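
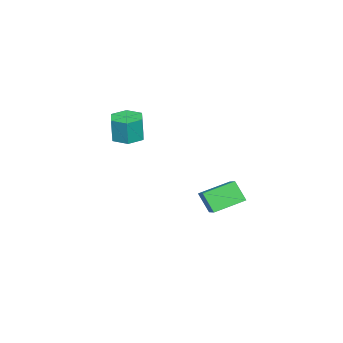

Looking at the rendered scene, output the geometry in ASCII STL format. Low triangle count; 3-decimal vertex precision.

solid 
facet normal -0.582 0.746 0.323
outer loop
vertex -2.584 2.987 1.148
vertex -1.1 3.739 2.087
vertex -2.282 3.664 0.129
endloop
endfacet
facet normal -0.777 -0.394 -0.492
outer loop
vertex -1.28 2.381 -0.427
vertex -2.584 2.987 1.148
vertex -2.282 3.664 0.129
endloop
endfacet
facet normal -0.582 0.746 0.323
outer loop
vertex -2.282 3.664 0.129
vertex -1.1 3.739 2.087
vertex -0.798 4.416 1.068
endloop
endfacet
facet normal 0.239 0.537 -0.809
outer loop
vertex -0.798 4.416 1.068
vertex -1.28 2.381 -0.427
vertex -2.282 3.664 0.129
endloop
endfacet
facet normal -0.239 -0.537 0.809
outer loop
vertex -2.584 2.987 1.148
vertex -0.098 2.456 1.531
vertex -1.1 3.739 2.087
endloop
endfacet
facet normal -0.777 -0.394 -0.492
outer loop
vertex -1.582 1.704 0.592
vertex -2.584 2.987 1.148
vertex -1.28 2.381 -0.427
endloop
endfacet
facet normal -0.239 -0.537 0.809
outer loop
vertex -1.582 1.704 0.592
vertex -0.098 2.456 1.531
vertex -2.584 2.987 1.148
endloop
endfacet
facet normal 0.777 0.394 0.492
outer loop
vertex -1.1 3.739 2.087
vertex -0.098 2.456 1.531
vertex -0.798 4.416 1.068
endloop
endfacet
facet normal 0.239 0.537 -0.809
outer loop
vertex 0.204 3.133 0.512
vertex -1.28 2.381 -0.427
vertex -0.798 4.416 1.068
endloop
endfacet
facet normal 0.777 0.394 0.492
outer loop
vertex -0.798 4.416 1.068
vertex -0.098 2.456 1.531
vertex 0.204 3.133 0.512
endloop
endfacet
facet normal 0.582 -0.746 -0.323
outer loop
vertex 0.204 3.133 0.512
vertex -1.582 1.704 0.592
vertex -1.28 2.381 -0.427
endloop
endfacet
facet normal 0.582 -0.746 -0.323
outer loop
vertex -0.098 2.456 1.531
vertex -1.582 1.704 0.592
vertex 0.204 3.133 0.512
endloop
endfacet
facet normal -0.052 0.023 -0.998
outer loop
vertex -3.193 -2.581 2.51
vertex -4.028 -2.913 2.546
vertex -3.897 -2.023 2.56
endloop
endfacet
facet normal 0.620 0.784 -0.014
outer loop
vertex -3.193 -2.581 2.51
vertex -3.897 -2.023 2.56
vertex -3.116 -2.615 3.978
endloop
endfacet
facet normal 0.620 0.784 -0.014
outer loop
vertex -3.116 -2.615 3.978
vertex -3.897 -2.023 2.56
vertex -3.82 -2.057 4.028
endloop
endfacet
facet normal 0.052 -0.023 0.998
outer loop
vertex -3.116 -2.615 3.978
vertex -3.82 -2.057 4.028
vertex -3.952 -2.947 4.014
endloop
endfacet
facet normal -0.052 0.023 -0.998
outer loop
vertex -3.897 -2.023 2.56
vertex -4.028 -2.913 2.546
vertex -4.733 -2.355 2.596
endloop
endfacet
facet normal -0.367 0.929 0.041
outer loop
vertex -3.897 -2.023 2.56
vertex -4.733 -2.355 2.596
vertex -3.82 -2.057 4.028
endloop
endfacet
facet normal -0.367 0.929 0.041
outer loop
vertex -3.82 -2.057 4.028
vertex -4.733 -2.355 2.596
vertex -4.656 -2.389 4.064
endloop
endfacet
facet normal 0.052 -0.023 0.998
outer loop
vertex -3.82 -2.057 4.028
vertex -4.656 -2.389 4.064
vertex -3.952 -2.947 4.014
endloop
endfacet
facet normal -0.052 0.023 -0.998
outer loop
vertex -4.733 -2.355 2.596
vertex -4.028 -2.913 2.546
vertex -4.864 -3.245 2.582
endloop
endfacet
facet normal -0.988 0.145 0.055
outer loop
vertex -4.733 -2.355 2.596
vertex -4.864 -3.245 2.582
vertex -4.656 -2.389 4.064
endloop
endfacet
facet normal -0.988 0.145 0.055
outer loop
vertex -4.656 -2.389 4.064
vertex -4.864 -3.245 2.582
vertex -4.787 -3.279 4.05
endloop
endfacet
facet normal 0.052 -0.023 0.998
outer loop
vertex -4.656 -2.389 4.064
vertex -4.787 -3.279 4.05
vertex -3.952 -2.947 4.014
endloop
endfacet
facet normal -0.052 0.023 -0.998
outer loop
vertex -4.864 -3.245 2.582
vertex -4.028 -2.913 2.546
vertex -4.16 -3.803 2.532
endloop
endfacet
facet normal -0.620 -0.784 0.014
outer loop
vertex -4.864 -3.245 2.582
vertex -4.16 -3.803 2.532
vertex -4.787 -3.279 4.05
endloop
endfacet
facet normal -0.620 -0.784 0.014
outer loop
vertex -4.787 -3.279 4.05
vertex -4.16 -3.803 2.532
vertex -4.083 -3.837 4.0
endloop
endfacet
facet normal 0.052 -0.023 0.998
outer loop
vertex -4.787 -3.279 4.05
vertex -4.083 -3.837 4.0
vertex -3.952 -2.947 4.014
endloop
endfacet
facet normal -0.052 0.023 -0.998
outer loop
vertex -4.16 -3.803 2.532
vertex -4.028 -2.913 2.546
vertex -3.324 -3.471 2.496
endloop
endfacet
facet normal 0.367 -0.929 -0.041
outer loop
vertex -4.16 -3.803 2.532
vertex -3.324 -3.471 2.496
vertex -4.083 -3.837 4.0
endloop
endfacet
facet normal 0.367 -0.929 -0.041
outer loop
vertex -4.083 -3.837 4.0
vertex -3.324 -3.471 2.496
vertex -3.247 -3.505 3.964
endloop
endfacet
facet normal 0.052 -0.023 0.998
outer loop
vertex -4.083 -3.837 4.0
vertex -3.247 -3.505 3.964
vertex -3.952 -2.947 4.014
endloop
endfacet
facet normal -0.052 0.023 -0.998
outer loop
vertex -3.324 -3.471 2.496
vertex -4.028 -2.913 2.546
vertex -3.193 -2.581 2.51
endloop
endfacet
facet normal 0.988 -0.145 -0.055
outer loop
vertex -3.324 -3.471 2.496
vertex -3.193 -2.581 2.51
vertex -3.247 -3.505 3.964
endloop
endfacet
facet normal 0.988 -0.145 -0.055
outer loop
vertex -3.247 -3.505 3.964
vertex -3.193 -2.581 2.51
vertex -3.116 -2.615 3.978
endloop
endfacet
facet normal 0.052 -0.023 0.998
outer loop
vertex -3.247 -3.505 3.964
vertex -3.116 -2.615 3.978
vertex -3.952 -2.947 4.014
endloop
endfacet

endsolid


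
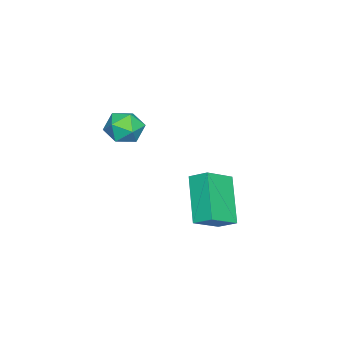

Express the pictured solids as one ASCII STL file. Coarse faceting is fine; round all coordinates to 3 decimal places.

solid 
facet normal -0.514 0.555 0.654
outer loop
vertex 3.345 0.342 1.693
vertex 2.926 -0.312 1.919
vertex 3.615 -0.122 2.299
endloop
endfacet
facet normal 0.144 0.816 0.560
outer loop
vertex 3.345 0.342 1.693
vertex 3.615 -0.122 2.299
vertex 4.133 0.166 1.747
endloop
endfacet
facet normal 0.225 0.965 -0.133
outer loop
vertex 3.345 0.342 1.693
vertex 4.133 0.166 1.747
vertex 3.764 0.153 1.027
endloop
endfacet
facet normal -0.382 0.798 -0.467
outer loop
vertex 3.345 0.342 1.693
vertex 3.764 0.153 1.027
vertex 3.018 -0.142 1.133
endloop
endfacet
facet normal -0.839 0.544 0.020
outer loop
vertex 3.345 0.342 1.693
vertex 3.018 -0.142 1.133
vertex 2.926 -0.312 1.919
endloop
endfacet
facet normal 0.610 0.304 0.731
outer loop
vertex 4.133 0.166 1.747
vertex 3.615 -0.122 2.299
vertex 4.202 -0.598 2.007
endloop
endfacet
facet normal -0.454 -0.119 0.883
outer loop
vertex 3.615 -0.122 2.299
vertex 2.926 -0.312 1.919
vertex 3.456 -0.893 2.113
endloop
endfacet
facet normal -0.980 -0.138 -0.144
outer loop
vertex 2.926 -0.312 1.919
vertex 3.018 -0.142 1.133
vertex 3.087 -0.906 1.393
endloop
endfacet
facet normal -0.241 0.274 -0.931
outer loop
vertex 3.018 -0.142 1.133
vertex 3.764 0.153 1.027
vertex 3.605 -0.618 0.841
endloop
endfacet
facet normal 0.741 0.546 -0.390
outer loop
vertex 3.764 0.153 1.027
vertex 4.133 0.166 1.747
vertex 4.294 -0.428 1.221
endloop
endfacet
facet normal 0.382 -0.798 0.467
outer loop
vertex 3.875 -1.082 1.447
vertex 4.202 -0.598 2.007
vertex 3.456 -0.893 2.113
endloop
endfacet
facet normal -0.225 -0.965 0.133
outer loop
vertex 3.875 -1.082 1.447
vertex 3.456 -0.893 2.113
vertex 3.087 -0.906 1.393
endloop
endfacet
facet normal -0.144 -0.816 -0.560
outer loop
vertex 3.875 -1.082 1.447
vertex 3.087 -0.906 1.393
vertex 3.605 -0.618 0.841
endloop
endfacet
facet normal 0.514 -0.555 -0.654
outer loop
vertex 3.875 -1.082 1.447
vertex 3.605 -0.618 0.841
vertex 4.294 -0.428 1.221
endloop
endfacet
facet normal 0.839 -0.544 -0.020
outer loop
vertex 3.875 -1.082 1.447
vertex 4.294 -0.428 1.221
vertex 4.202 -0.598 2.007
endloop
endfacet
facet normal 0.241 -0.274 0.931
outer loop
vertex 3.456 -0.893 2.113
vertex 4.202 -0.598 2.007
vertex 3.615 -0.122 2.299
endloop
endfacet
facet normal -0.741 -0.546 0.390
outer loop
vertex 3.087 -0.906 1.393
vertex 3.456 -0.893 2.113
vertex 2.926 -0.312 1.919
endloop
endfacet
facet normal -0.610 -0.304 -0.731
outer loop
vertex 3.605 -0.618 0.841
vertex 3.087 -0.906 1.393
vertex 3.018 -0.142 1.133
endloop
endfacet
facet normal 0.454 0.119 -0.883
outer loop
vertex 4.294 -0.428 1.221
vertex 3.605 -0.618 0.841
vertex 3.764 0.153 1.027
endloop
endfacet
facet normal 0.980 0.138 0.144
outer loop
vertex 4.202 -0.598 2.007
vertex 4.294 -0.428 1.221
vertex 4.133 0.166 1.747
endloop
endfacet
facet normal -0.654 -0.324 0.683
outer loop
vertex 2.147 2.255 -1.091
vertex 1.061 2.842 -1.852
vertex 2.053 1.502 -1.538
endloop
endfacet
facet normal 0.749 -0.405 0.525
outer loop
vertex 3.459 2.198 -3.008
vertex 2.147 2.255 -1.091
vertex 2.053 1.502 -1.538
endloop
endfacet
facet normal -0.654 -0.324 0.684
outer loop
vertex 2.053 1.502 -1.538
vertex 1.061 2.842 -1.852
vertex 0.967 2.089 -2.298
endloop
endfacet
facet normal -0.107 -0.855 -0.507
outer loop
vertex 0.967 2.089 -2.298
vertex 3.459 2.198 -3.008
vertex 2.053 1.502 -1.538
endloop
endfacet
facet normal 0.107 0.855 0.507
outer loop
vertex 2.147 2.255 -1.091
vertex 2.467 3.538 -3.322
vertex 1.061 2.842 -1.852
endloop
endfacet
facet normal 0.749 -0.404 0.525
outer loop
vertex 3.553 2.951 -2.562
vertex 2.147 2.255 -1.091
vertex 3.459 2.198 -3.008
endloop
endfacet
facet normal 0.107 0.855 0.507
outer loop
vertex 3.553 2.951 -2.562
vertex 2.467 3.538 -3.322
vertex 2.147 2.255 -1.091
endloop
endfacet
facet normal -0.749 0.404 -0.525
outer loop
vertex 1.061 2.842 -1.852
vertex 2.467 3.538 -3.322
vertex 0.967 2.089 -2.298
endloop
endfacet
facet normal -0.107 -0.855 -0.507
outer loop
vertex 2.373 2.785 -3.769
vertex 3.459 2.198 -3.008
vertex 0.967 2.089 -2.298
endloop
endfacet
facet normal -0.749 0.405 -0.524
outer loop
vertex 0.967 2.089 -2.298
vertex 2.467 3.538 -3.322
vertex 2.373 2.785 -3.769
endloop
endfacet
facet normal 0.654 0.323 -0.684
outer loop
vertex 2.373 2.785 -3.769
vertex 3.553 2.951 -2.562
vertex 3.459 2.198 -3.008
endloop
endfacet
facet normal 0.654 0.324 -0.684
outer loop
vertex 2.467 3.538 -3.322
vertex 3.553 2.951 -2.562
vertex 2.373 2.785 -3.769
endloop
endfacet

endsolid


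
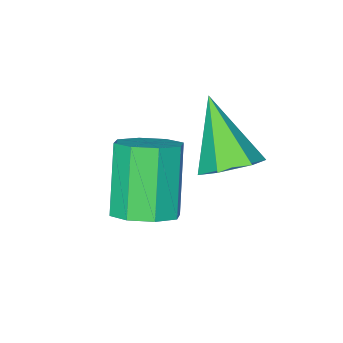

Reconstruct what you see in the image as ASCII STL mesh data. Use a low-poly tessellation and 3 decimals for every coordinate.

solid 
facet normal 0.135 0.603 -0.786
outer loop
vertex 2.439 1.426 -2.009
vertex 1.736 1.759 -1.874
vertex 2.385 2.056 -1.535
endloop
endfacet
facet normal 0.893 -0.219 0.393
outer loop
vertex 2.439 1.426 -2.009
vertex 2.385 2.056 -1.535
vertex 1.464 0.541 -0.286
endloop
endfacet
facet normal 0.135 0.603 -0.786
outer loop
vertex 2.385 2.056 -1.535
vertex 1.736 1.759 -1.874
vertex 1.681 2.389 -1.4
endloop
endfacet
facet normal 0.368 0.448 0.815
outer loop
vertex 2.385 2.056 -1.535
vertex 1.681 2.389 -1.4
vertex 1.464 0.541 -0.286
endloop
endfacet
facet normal 0.135 0.603 -0.786
outer loop
vertex 1.681 2.389 -1.4
vertex 1.736 1.759 -1.874
vertex 1.032 2.092 -1.739
endloop
endfacet
facet normal -0.568 0.473 0.674
outer loop
vertex 1.681 2.389 -1.4
vertex 1.032 2.092 -1.739
vertex 1.464 0.541 -0.286
endloop
endfacet
facet normal 0.135 0.604 -0.786
outer loop
vertex 1.032 2.092 -1.739
vertex 1.736 1.759 -1.874
vertex 1.087 1.463 -2.213
endloop
endfacet
facet normal -0.979 -0.169 0.111
outer loop
vertex 1.032 2.092 -1.739
vertex 1.087 1.463 -2.213
vertex 1.464 0.541 -0.286
endloop
endfacet
facet normal 0.135 0.604 -0.786
outer loop
vertex 1.087 1.463 -2.213
vertex 1.736 1.759 -1.874
vertex 1.79 1.13 -2.348
endloop
endfacet
facet normal -0.455 -0.835 -0.310
outer loop
vertex 1.087 1.463 -2.213
vertex 1.79 1.13 -2.348
vertex 1.464 0.541 -0.286
endloop
endfacet
facet normal 0.135 0.604 -0.786
outer loop
vertex 1.79 1.13 -2.348
vertex 1.736 1.759 -1.874
vertex 2.439 1.426 -2.009
endloop
endfacet
facet normal 0.481 -0.860 -0.170
outer loop
vertex 1.79 1.13 -2.348
vertex 2.439 1.426 -2.009
vertex 1.464 0.541 -0.286
endloop
endfacet
facet normal 0.328 0.365 -0.871
outer loop
vertex 3.914 0.754 -3.308
vertex 3.222 0.488 -3.68
vertex 3.452 1.189 -3.3
endloop
endfacet
facet normal 0.602 0.630 0.491
outer loop
vertex 3.914 0.754 -3.308
vertex 3.452 1.189 -3.3
vertex 3.251 0.017 -1.548
endloop
endfacet
facet normal 0.603 0.630 0.490
outer loop
vertex 3.251 0.017 -1.548
vertex 3.452 1.189 -3.3
vertex 2.789 0.453 -1.54
endloop
endfacet
facet normal -0.329 -0.364 0.871
outer loop
vertex 3.251 0.017 -1.548
vertex 2.789 0.453 -1.54
vertex 2.558 -0.248 -1.92
endloop
endfacet
facet normal 0.328 0.365 -0.871
outer loop
vertex 3.452 1.189 -3.3
vertex 3.222 0.488 -3.68
vertex 2.855 1.214 -3.514
endloop
endfacet
facet normal -0.089 0.930 0.356
outer loop
vertex 3.452 1.189 -3.3
vertex 2.855 1.214 -3.514
vertex 2.789 0.453 -1.54
endloop
endfacet
facet normal -0.090 0.930 0.356
outer loop
vertex 2.789 0.453 -1.54
vertex 2.855 1.214 -3.514
vertex 2.191 0.477 -1.754
endloop
endfacet
facet normal -0.327 -0.365 0.872
outer loop
vertex 2.789 0.453 -1.54
vertex 2.191 0.477 -1.754
vertex 2.558 -0.248 -1.92
endloop
endfacet
facet normal 0.328 0.365 -0.871
outer loop
vertex 2.855 1.214 -3.514
vertex 3.222 0.488 -3.68
vertex 2.472 0.814 -3.826
endloop
endfacet
facet normal -0.727 0.686 0.013
outer loop
vertex 2.855 1.214 -3.514
vertex 2.472 0.814 -3.826
vertex 2.191 0.477 -1.754
endloop
endfacet
facet normal -0.728 0.685 0.013
outer loop
vertex 2.191 0.477 -1.754
vertex 2.472 0.814 -3.826
vertex 1.809 0.077 -2.066
endloop
endfacet
facet normal -0.328 -0.366 0.871
outer loop
vertex 2.191 0.477 -1.754
vertex 1.809 0.077 -2.066
vertex 2.558 -0.248 -1.92
endloop
endfacet
facet normal 0.328 0.365 -0.871
outer loop
vertex 2.472 0.814 -3.826
vertex 3.222 0.488 -3.68
vertex 2.529 0.223 -4.052
endloop
endfacet
facet normal -0.940 0.039 -0.338
outer loop
vertex 2.472 0.814 -3.826
vertex 2.529 0.223 -4.052
vertex 1.809 0.077 -2.066
endloop
endfacet
facet normal -0.940 0.039 -0.338
outer loop
vertex 1.809 0.077 -2.066
vertex 2.529 0.223 -4.052
vertex 1.866 -0.514 -2.292
endloop
endfacet
facet normal -0.328 -0.365 0.871
outer loop
vertex 1.809 0.077 -2.066
vertex 1.866 -0.514 -2.292
vertex 2.558 -0.248 -1.92
endloop
endfacet
facet normal 0.329 0.364 -0.871
outer loop
vertex 2.529 0.223 -4.052
vertex 3.222 0.488 -3.68
vertex 2.991 -0.213 -4.06
endloop
endfacet
facet normal -0.603 -0.629 -0.491
outer loop
vertex 2.529 0.223 -4.052
vertex 2.991 -0.213 -4.06
vertex 1.866 -0.514 -2.292
endloop
endfacet
facet normal -0.602 -0.630 -0.490
outer loop
vertex 1.866 -0.514 -2.292
vertex 2.991 -0.213 -4.06
vertex 2.328 -0.949 -2.3
endloop
endfacet
facet normal -0.328 -0.365 0.871
outer loop
vertex 1.866 -0.514 -2.292
vertex 2.328 -0.949 -2.3
vertex 2.558 -0.248 -1.92
endloop
endfacet
facet normal 0.327 0.365 -0.872
outer loop
vertex 2.991 -0.213 -4.06
vertex 3.222 0.488 -3.68
vertex 3.589 -0.237 -3.846
endloop
endfacet
facet normal 0.090 -0.930 -0.355
outer loop
vertex 2.991 -0.213 -4.06
vertex 3.589 -0.237 -3.846
vertex 2.328 -0.949 -2.3
endloop
endfacet
facet normal 0.089 -0.930 -0.356
outer loop
vertex 2.328 -0.949 -2.3
vertex 3.589 -0.237 -3.846
vertex 2.925 -0.974 -2.086
endloop
endfacet
facet normal -0.328 -0.365 0.871
outer loop
vertex 2.328 -0.949 -2.3
vertex 2.925 -0.974 -2.086
vertex 2.558 -0.248 -1.92
endloop
endfacet
facet normal 0.328 0.366 -0.871
outer loop
vertex 3.589 -0.237 -3.846
vertex 3.222 0.488 -3.68
vertex 3.971 0.163 -3.534
endloop
endfacet
facet normal 0.728 -0.686 -0.012
outer loop
vertex 3.589 -0.237 -3.846
vertex 3.971 0.163 -3.534
vertex 2.925 -0.974 -2.086
endloop
endfacet
facet normal 0.727 -0.686 -0.013
outer loop
vertex 2.925 -0.974 -2.086
vertex 3.971 0.163 -3.534
vertex 3.308 -0.574 -1.774
endloop
endfacet
facet normal -0.328 -0.365 0.871
outer loop
vertex 2.925 -0.974 -2.086
vertex 3.308 -0.574 -1.774
vertex 2.558 -0.248 -1.92
endloop
endfacet
facet normal 0.328 0.365 -0.871
outer loop
vertex 3.971 0.163 -3.534
vertex 3.222 0.488 -3.68
vertex 3.914 0.754 -3.308
endloop
endfacet
facet normal 0.940 -0.039 0.338
outer loop
vertex 3.971 0.163 -3.534
vertex 3.914 0.754 -3.308
vertex 3.308 -0.574 -1.774
endloop
endfacet
facet normal 0.940 -0.039 0.338
outer loop
vertex 3.308 -0.574 -1.774
vertex 3.914 0.754 -3.308
vertex 3.251 0.017 -1.548
endloop
endfacet
facet normal -0.328 -0.365 0.871
outer loop
vertex 3.308 -0.574 -1.774
vertex 3.251 0.017 -1.548
vertex 2.558 -0.248 -1.92
endloop
endfacet

endsolid


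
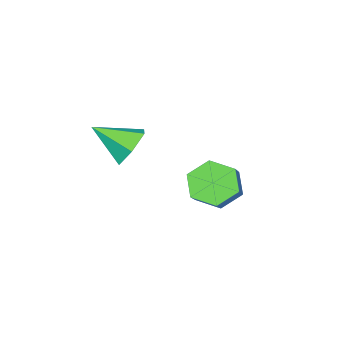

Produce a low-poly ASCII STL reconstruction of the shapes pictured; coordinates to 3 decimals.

solid 
facet normal -0.604 -0.478 -0.638
outer loop
vertex -3.533 1.442 -4.711
vertex -4.351 1.749 -4.167
vertex -3.998 2.333 -4.938
endloop
endfacet
facet normal 0.657 0.155 -0.737
outer loop
vertex -3.533 1.442 -4.711
vertex -3.998 2.333 -4.938
vertex -2.67 2.125 -3.798
endloop
endfacet
facet normal 0.657 0.156 -0.737
outer loop
vertex -2.67 2.125 -3.798
vertex -3.998 2.333 -4.938
vertex -3.135 3.016 -4.024
endloop
endfacet
facet normal 0.603 0.477 0.639
outer loop
vertex -2.67 2.125 -3.798
vertex -3.135 3.016 -4.024
vertex -3.489 2.431 -3.253
endloop
endfacet
facet normal -0.603 -0.478 -0.638
outer loop
vertex -3.998 2.333 -4.938
vertex -4.351 1.749 -4.167
vertex -4.817 2.639 -4.393
endloop
endfacet
facet normal -0.063 0.827 -0.559
outer loop
vertex -3.998 2.333 -4.938
vertex -4.817 2.639 -4.393
vertex -3.135 3.016 -4.024
endloop
endfacet
facet normal -0.063 0.827 -0.559
outer loop
vertex -3.135 3.016 -4.024
vertex -4.817 2.639 -4.393
vertex -3.954 3.322 -3.48
endloop
endfacet
facet normal 0.603 0.477 0.639
outer loop
vertex -3.135 3.016 -4.024
vertex -3.954 3.322 -3.48
vertex -3.489 2.431 -3.253
endloop
endfacet
facet normal -0.603 -0.478 -0.638
outer loop
vertex -4.817 2.639 -4.393
vertex -4.351 1.749 -4.167
vertex -5.17 2.055 -3.622
endloop
endfacet
facet normal -0.720 0.671 0.179
outer loop
vertex -4.817 2.639 -4.393
vertex -5.17 2.055 -3.622
vertex -3.954 3.322 -3.48
endloop
endfacet
facet normal -0.720 0.671 0.179
outer loop
vertex -3.954 3.322 -3.48
vertex -5.17 2.055 -3.622
vertex -4.307 2.738 -2.709
endloop
endfacet
facet normal 0.604 0.478 0.638
outer loop
vertex -3.954 3.322 -3.48
vertex -4.307 2.738 -2.709
vertex -3.489 2.431 -3.253
endloop
endfacet
facet normal -0.603 -0.477 -0.639
outer loop
vertex -5.17 2.055 -3.622
vertex -4.351 1.749 -4.167
vertex -4.705 1.164 -3.396
endloop
endfacet
facet normal -0.657 -0.156 0.738
outer loop
vertex -5.17 2.055 -3.622
vertex -4.705 1.164 -3.396
vertex -4.307 2.738 -2.709
endloop
endfacet
facet normal -0.658 -0.155 0.737
outer loop
vertex -4.307 2.738 -2.709
vertex -4.705 1.164 -3.396
vertex -3.842 1.847 -2.482
endloop
endfacet
facet normal 0.604 0.478 0.638
outer loop
vertex -4.307 2.738 -2.709
vertex -3.842 1.847 -2.482
vertex -3.489 2.431 -3.253
endloop
endfacet
facet normal -0.603 -0.477 -0.639
outer loop
vertex -4.705 1.164 -3.396
vertex -4.351 1.749 -4.167
vertex -3.886 0.858 -3.94
endloop
endfacet
facet normal 0.062 -0.827 0.559
outer loop
vertex -4.705 1.164 -3.396
vertex -3.886 0.858 -3.94
vertex -3.842 1.847 -2.482
endloop
endfacet
facet normal 0.063 -0.827 0.559
outer loop
vertex -3.842 1.847 -2.482
vertex -3.886 0.858 -3.94
vertex -3.023 1.541 -3.027
endloop
endfacet
facet normal 0.603 0.478 0.638
outer loop
vertex -3.842 1.847 -2.482
vertex -3.023 1.541 -3.027
vertex -3.489 2.431 -3.253
endloop
endfacet
facet normal -0.604 -0.478 -0.638
outer loop
vertex -3.886 0.858 -3.94
vertex -4.351 1.749 -4.167
vertex -3.533 1.442 -4.711
endloop
endfacet
facet normal 0.720 -0.671 -0.179
outer loop
vertex -3.886 0.858 -3.94
vertex -3.533 1.442 -4.711
vertex -3.023 1.541 -3.027
endloop
endfacet
facet normal 0.720 -0.671 -0.179
outer loop
vertex -3.023 1.541 -3.027
vertex -3.533 1.442 -4.711
vertex -2.67 2.125 -3.798
endloop
endfacet
facet normal 0.603 0.478 0.638
outer loop
vertex -3.023 1.541 -3.027
vertex -2.67 2.125 -3.798
vertex -3.489 2.431 -3.253
endloop
endfacet
facet normal -0.511 0.691 -0.512
outer loop
vertex -2.306 -1.419 -3.676
vertex -3.147 -1.672 -3.178
vertex -2.54 -0.952 -2.812
endloop
endfacet
facet normal 0.968 0.196 0.156
outer loop
vertex -2.306 -1.419 -3.676
vertex -2.54 -0.952 -2.812
vertex -2.233 -2.908 -2.262
endloop
endfacet
facet normal -0.511 0.691 -0.512
outer loop
vertex -2.54 -0.952 -2.812
vertex -3.147 -1.672 -3.178
vertex -3.382 -1.205 -2.313
endloop
endfacet
facet normal 0.416 0.306 0.856
outer loop
vertex -2.54 -0.952 -2.812
vertex -3.382 -1.205 -2.313
vertex -2.233 -2.908 -2.262
endloop
endfacet
facet normal -0.510 0.691 -0.512
outer loop
vertex -3.382 -1.205 -2.313
vertex -3.147 -1.672 -3.178
vertex -3.988 -1.924 -2.68
endloop
endfacet
facet normal -0.329 -0.194 0.924
outer loop
vertex -3.382 -1.205 -2.313
vertex -3.988 -1.924 -2.68
vertex -2.233 -2.908 -2.262
endloop
endfacet
facet normal -0.510 0.691 -0.512
outer loop
vertex -3.988 -1.924 -2.68
vertex -3.147 -1.672 -3.178
vertex -3.754 -2.391 -3.544
endloop
endfacet
facet normal -0.520 -0.803 0.293
outer loop
vertex -3.988 -1.924 -2.68
vertex -3.754 -2.391 -3.544
vertex -2.233 -2.908 -2.262
endloop
endfacet
facet normal -0.511 0.691 -0.511
outer loop
vertex -3.754 -2.391 -3.544
vertex -3.147 -1.672 -3.178
vertex -2.913 -2.138 -4.042
endloop
endfacet
facet normal 0.033 -0.913 -0.407
outer loop
vertex -3.754 -2.391 -3.544
vertex -2.913 -2.138 -4.042
vertex -2.233 -2.908 -2.262
endloop
endfacet
facet normal -0.511 0.691 -0.511
outer loop
vertex -2.913 -2.138 -4.042
vertex -3.147 -1.672 -3.178
vertex -2.306 -1.419 -3.676
endloop
endfacet
facet normal 0.776 -0.413 -0.476
outer loop
vertex -2.913 -2.138 -4.042
vertex -2.306 -1.419 -3.676
vertex -2.233 -2.908 -2.262
endloop
endfacet

endsolid


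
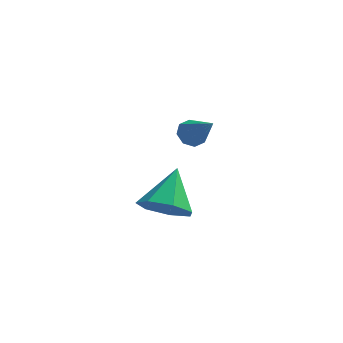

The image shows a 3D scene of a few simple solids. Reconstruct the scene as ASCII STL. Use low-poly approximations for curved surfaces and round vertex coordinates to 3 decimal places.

solid 
facet normal -0.473 0.542 -0.694
outer loop
vertex 2.031 1.13 1.868
vertex 1.532 1.232 2.288
vertex 2.096 1.545 2.148
endloop
endfacet
facet normal 0.976 -0.005 -0.219
outer loop
vertex 2.031 1.13 1.868
vertex 2.096 1.545 2.148
vertex 2.408 0.228 3.572
endloop
endfacet
facet normal -0.474 0.543 -0.693
outer loop
vertex 2.096 1.545 2.148
vertex 1.532 1.232 2.288
vertex 1.831 1.777 2.511
endloop
endfacet
facet normal 0.821 0.498 0.281
outer loop
vertex 2.096 1.545 2.148
vertex 1.831 1.777 2.511
vertex 2.408 0.228 3.572
endloop
endfacet
facet normal -0.473 0.543 -0.694
outer loop
vertex 1.831 1.777 2.511
vertex 1.532 1.232 2.288
vertex 1.391 1.69 2.743
endloop
endfacet
facet normal 0.271 0.611 0.744
outer loop
vertex 1.831 1.777 2.511
vertex 1.391 1.69 2.743
vertex 2.408 0.228 3.572
endloop
endfacet
facet normal -0.473 0.544 -0.694
outer loop
vertex 1.391 1.69 2.743
vertex 1.532 1.232 2.288
vertex 1.033 1.334 2.708
endloop
endfacet
facet normal -0.351 0.265 0.898
outer loop
vertex 1.391 1.69 2.743
vertex 1.033 1.334 2.708
vertex 2.408 0.228 3.572
endloop
endfacet
facet normal -0.473 0.542 -0.694
outer loop
vertex 1.033 1.334 2.708
vertex 1.532 1.232 2.288
vertex 0.968 0.919 2.428
endloop
endfacet
facet normal -0.679 -0.334 0.653
outer loop
vertex 1.033 1.334 2.708
vertex 0.968 0.919 2.428
vertex 2.408 0.228 3.572
endloop
endfacet
facet normal -0.473 0.542 -0.694
outer loop
vertex 0.968 0.919 2.428
vertex 1.532 1.232 2.288
vertex 1.233 0.687 2.066
endloop
endfacet
facet normal -0.524 -0.838 0.153
outer loop
vertex 0.968 0.919 2.428
vertex 1.233 0.687 2.066
vertex 2.408 0.228 3.572
endloop
endfacet
facet normal -0.474 0.543 -0.693
outer loop
vertex 1.233 0.687 2.066
vertex 1.532 1.232 2.288
vertex 1.673 0.775 1.834
endloop
endfacet
facet normal 0.026 -0.950 -0.310
outer loop
vertex 1.233 0.687 2.066
vertex 1.673 0.775 1.834
vertex 2.408 0.228 3.572
endloop
endfacet
facet normal -0.473 0.543 -0.694
outer loop
vertex 1.673 0.775 1.834
vertex 1.532 1.232 2.288
vertex 2.031 1.13 1.868
endloop
endfacet
facet normal 0.646 -0.607 -0.464
outer loop
vertex 1.673 0.775 1.834
vertex 2.031 1.13 1.868
vertex 2.408 0.228 3.572
endloop
endfacet
facet normal -0.170 -0.754 -0.635
outer loop
vertex 1.851 -3.495 0.981
vertex 0.946 -3.754 1.531
vertex 1.058 -3.07 0.689
endloop
endfacet
facet normal 0.539 0.770 -0.342
outer loop
vertex 1.851 -3.495 0.981
vertex 1.058 -3.07 0.689
vertex 1.274 -2.306 2.749
endloop
endfacet
facet normal -0.170 -0.754 -0.635
outer loop
vertex 1.058 -3.07 0.689
vertex 0.946 -3.754 1.531
vertex 0.181 -3.16 1.031
endloop
endfacet
facet normal -0.219 0.922 -0.319
outer loop
vertex 1.058 -3.07 0.689
vertex 0.181 -3.16 1.031
vertex 1.274 -2.306 2.749
endloop
endfacet
facet normal -0.171 -0.754 -0.634
outer loop
vertex 0.181 -3.16 1.031
vertex 0.946 -3.754 1.531
vertex -0.12 -3.696 1.75
endloop
endfacet
facet normal -0.752 0.639 0.161
outer loop
vertex 0.181 -3.16 1.031
vertex -0.12 -3.696 1.75
vertex 1.274 -2.306 2.749
endloop
endfacet
facet normal -0.171 -0.754 -0.635
outer loop
vertex -0.12 -3.696 1.75
vertex 0.946 -3.754 1.531
vertex 0.382 -4.276 2.303
endloop
endfacet
facet normal -0.661 0.132 0.739
outer loop
vertex -0.12 -3.696 1.75
vertex 0.382 -4.276 2.303
vertex 1.274 -2.306 2.749
endloop
endfacet
facet normal -0.170 -0.754 -0.634
outer loop
vertex 0.382 -4.276 2.303
vertex 0.946 -3.754 1.531
vertex 1.309 -4.462 2.275
endloop
endfacet
facet normal -0.014 -0.215 0.977
outer loop
vertex 0.382 -4.276 2.303
vertex 1.309 -4.462 2.275
vertex 1.274 -2.306 2.749
endloop
endfacet
facet normal -0.170 -0.754 -0.634
outer loop
vertex 1.309 -4.462 2.275
vertex 0.946 -3.754 1.531
vertex 1.963 -4.115 1.687
endloop
endfacet
facet normal 0.702 -0.142 0.697
outer loop
vertex 1.309 -4.462 2.275
vertex 1.963 -4.115 1.687
vertex 1.274 -2.306 2.749
endloop
endfacet
facet normal -0.170 -0.754 -0.635
outer loop
vertex 1.963 -4.115 1.687
vertex 0.946 -3.754 1.531
vertex 1.851 -3.495 0.981
endloop
endfacet
facet normal 0.949 0.297 0.110
outer loop
vertex 1.963 -4.115 1.687
vertex 1.851 -3.495 0.981
vertex 1.274 -2.306 2.749
endloop
endfacet

endsolid


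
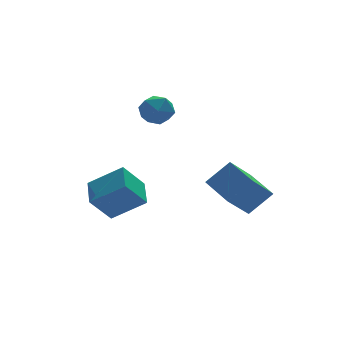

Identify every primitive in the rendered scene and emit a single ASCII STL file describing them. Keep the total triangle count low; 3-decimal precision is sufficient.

solid 
facet normal -0.667 -0.322 0.671
outer loop
vertex 1.073 -1.932 0.353
vertex 0.745 -0.241 0.839
vertex -0.053 -1.841 -0.723
endloop
endfacet
facet normal 0.183 -0.945 -0.272
outer loop
vertex 1.235 -1.219 -2.019
vertex 1.073 -1.932 0.353
vertex -0.053 -1.841 -0.723
endloop
endfacet
facet normal -0.667 -0.322 0.671
outer loop
vertex -0.053 -1.841 -0.723
vertex 0.745 -0.241 0.839
vertex -0.381 -0.15 -0.237
endloop
endfacet
facet normal -0.722 0.058 -0.690
outer loop
vertex -0.381 -0.15 -0.237
vertex 1.235 -1.219 -2.019
vertex -0.053 -1.841 -0.723
endloop
endfacet
facet normal 0.722 -0.058 0.690
outer loop
vertex 1.073 -1.932 0.353
vertex 2.033 0.381 -0.457
vertex 0.745 -0.241 0.839
endloop
endfacet
facet normal 0.183 -0.945 -0.272
outer loop
vertex 2.361 -1.31 -0.943
vertex 1.073 -1.932 0.353
vertex 1.235 -1.219 -2.019
endloop
endfacet
facet normal 0.722 -0.058 0.690
outer loop
vertex 2.361 -1.31 -0.943
vertex 2.033 0.381 -0.457
vertex 1.073 -1.932 0.353
endloop
endfacet
facet normal -0.183 0.945 0.272
outer loop
vertex 0.745 -0.241 0.839
vertex 2.033 0.381 -0.457
vertex -0.381 -0.15 -0.237
endloop
endfacet
facet normal -0.722 0.058 -0.690
outer loop
vertex 0.907 0.472 -1.533
vertex 1.235 -1.219 -2.019
vertex -0.381 -0.15 -0.237
endloop
endfacet
facet normal -0.183 0.945 0.272
outer loop
vertex -0.381 -0.15 -0.237
vertex 2.033 0.381 -0.457
vertex 0.907 0.472 -1.533
endloop
endfacet
facet normal 0.667 0.322 -0.671
outer loop
vertex 0.907 0.472 -1.533
vertex 2.361 -1.31 -0.943
vertex 1.235 -1.219 -2.019
endloop
endfacet
facet normal 0.667 0.322 -0.671
outer loop
vertex 2.033 0.381 -0.457
vertex 2.361 -1.31 -0.943
vertex 0.907 0.472 -1.533
endloop
endfacet
facet normal -0.956 0.169 0.238
outer loop
vertex -2.201 2.904 2.858
vertex -1.941 3.137 3.737
vertex -1.99 3.803 3.066
endloop
endfacet
facet normal -0.839 0.302 -0.453
outer loop
vertex -2.201 2.904 2.858
vertex -1.99 3.803 3.066
vertex -1.688 3.422 2.254
endloop
endfacet
facet normal -0.589 -0.295 -0.753
outer loop
vertex -2.201 2.904 2.858
vertex -1.688 3.422 2.254
vertex -1.453 2.521 2.423
endloop
endfacet
facet normal -0.552 -0.797 -0.247
outer loop
vertex -2.201 2.904 2.858
vertex -1.453 2.521 2.423
vertex -1.609 2.345 3.34
endloop
endfacet
facet normal -0.779 -0.510 0.365
outer loop
vertex -2.201 2.904 2.858
vertex -1.609 2.345 3.34
vertex -1.941 3.137 3.737
endloop
endfacet
facet normal -0.330 0.801 -0.499
outer loop
vertex -1.688 3.422 2.254
vertex -1.99 3.803 3.066
vertex -1.111 3.975 2.76
endloop
endfacet
facet normal -0.521 0.587 0.620
outer loop
vertex -1.99 3.803 3.066
vertex -1.941 3.137 3.737
vertex -1.267 3.799 3.677
endloop
endfacet
facet normal -0.234 -0.512 0.826
outer loop
vertex -1.941 3.137 3.737
vertex -1.609 2.345 3.34
vertex -1.032 2.898 3.846
endloop
endfacet
facet normal 0.134 -0.977 -0.165
outer loop
vertex -1.609 2.345 3.34
vertex -1.453 2.521 2.423
vertex -0.73 2.517 3.034
endloop
endfacet
facet normal 0.075 -0.165 -0.983
outer loop
vertex -1.453 2.521 2.423
vertex -1.688 3.422 2.254
vertex -0.779 3.183 2.363
endloop
endfacet
facet normal 0.552 0.797 0.247
outer loop
vertex -0.519 3.416 3.242
vertex -1.111 3.975 2.76
vertex -1.267 3.799 3.677
endloop
endfacet
facet normal 0.589 0.295 0.753
outer loop
vertex -0.519 3.416 3.242
vertex -1.267 3.799 3.677
vertex -1.032 2.898 3.846
endloop
endfacet
facet normal 0.839 -0.302 0.453
outer loop
vertex -0.519 3.416 3.242
vertex -1.032 2.898 3.846
vertex -0.73 2.517 3.034
endloop
endfacet
facet normal 0.956 -0.169 -0.238
outer loop
vertex -0.519 3.416 3.242
vertex -0.73 2.517 3.034
vertex -0.779 3.183 2.363
endloop
endfacet
facet normal 0.779 0.510 -0.365
outer loop
vertex -0.519 3.416 3.242
vertex -0.779 3.183 2.363
vertex -1.111 3.975 2.76
endloop
endfacet
facet normal -0.134 0.977 0.165
outer loop
vertex -1.267 3.799 3.677
vertex -1.111 3.975 2.76
vertex -1.99 3.803 3.066
endloop
endfacet
facet normal -0.075 0.165 0.983
outer loop
vertex -1.032 2.898 3.846
vertex -1.267 3.799 3.677
vertex -1.941 3.137 3.737
endloop
endfacet
facet normal 0.330 -0.801 0.499
outer loop
vertex -0.73 2.517 3.034
vertex -1.032 2.898 3.846
vertex -1.609 2.345 3.34
endloop
endfacet
facet normal 0.521 -0.587 -0.620
outer loop
vertex -0.779 3.183 2.363
vertex -0.73 2.517 3.034
vertex -1.453 2.521 2.423
endloop
endfacet
facet normal 0.234 0.512 -0.826
outer loop
vertex -1.111 3.975 2.76
vertex -0.779 3.183 2.363
vertex -1.688 3.422 2.254
endloop
endfacet
facet normal -0.722 0.402 -0.563
outer loop
vertex -4.556 3.351 -2.302
vertex -4.115 4.822 -1.817
vertex -3.482 3.458 -3.603
endloop
endfacet
facet normal -0.274 -0.913 -0.301
outer loop
vertex -2.045 2.658 -2.483
vertex -4.556 3.351 -2.302
vertex -3.482 3.458 -3.603
endloop
endfacet
facet normal -0.722 0.402 -0.563
outer loop
vertex -3.482 3.458 -3.603
vertex -4.115 4.822 -1.817
vertex -3.041 4.929 -3.118
endloop
endfacet
facet normal 0.635 0.063 -0.770
outer loop
vertex -3.041 4.929 -3.118
vertex -2.045 2.658 -2.483
vertex -3.482 3.458 -3.603
endloop
endfacet
facet normal -0.635 -0.063 0.770
outer loop
vertex -4.556 3.351 -2.302
vertex -2.678 4.022 -0.697
vertex -4.115 4.822 -1.817
endloop
endfacet
facet normal -0.274 -0.913 -0.301
outer loop
vertex -3.119 2.551 -1.182
vertex -4.556 3.351 -2.302
vertex -2.045 2.658 -2.483
endloop
endfacet
facet normal -0.635 -0.063 0.770
outer loop
vertex -3.119 2.551 -1.182
vertex -2.678 4.022 -0.697
vertex -4.556 3.351 -2.302
endloop
endfacet
facet normal 0.274 0.913 0.301
outer loop
vertex -4.115 4.822 -1.817
vertex -2.678 4.022 -0.697
vertex -3.041 4.929 -3.118
endloop
endfacet
facet normal 0.635 0.063 -0.770
outer loop
vertex -1.604 4.129 -1.998
vertex -2.045 2.658 -2.483
vertex -3.041 4.929 -3.118
endloop
endfacet
facet normal 0.274 0.913 0.301
outer loop
vertex -3.041 4.929 -3.118
vertex -2.678 4.022 -0.697
vertex -1.604 4.129 -1.998
endloop
endfacet
facet normal 0.722 -0.402 0.563
outer loop
vertex -1.604 4.129 -1.998
vertex -3.119 2.551 -1.182
vertex -2.045 2.658 -2.483
endloop
endfacet
facet normal 0.722 -0.402 0.563
outer loop
vertex -2.678 4.022 -0.697
vertex -3.119 2.551 -1.182
vertex -1.604 4.129 -1.998
endloop
endfacet

endsolid


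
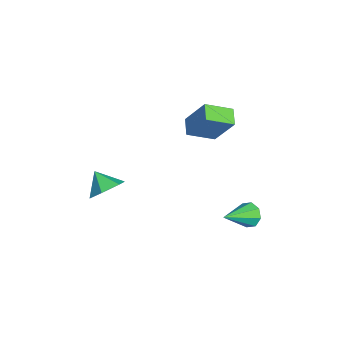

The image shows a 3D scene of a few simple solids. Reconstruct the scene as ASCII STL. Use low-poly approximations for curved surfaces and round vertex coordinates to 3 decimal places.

solid 
facet normal 0.552 0.497 -0.670
outer loop
vertex 2.84 -4.261 1.362
vertex 2.345 -3.429 1.571
vertex 3.165 -3.658 2.077
endloop
endfacet
facet normal 0.320 -0.791 0.521
outer loop
vertex 2.84 -4.261 1.362
vertex 3.165 -3.658 2.077
vertex 1.655 -4.051 2.409
endloop
endfacet
facet normal 0.552 0.498 -0.669
outer loop
vertex 3.165 -3.658 2.077
vertex 2.345 -3.429 1.571
vertex 2.67 -2.827 2.287
endloop
endfacet
facet normal 0.239 -0.102 0.966
outer loop
vertex 3.165 -3.658 2.077
vertex 2.67 -2.827 2.287
vertex 1.655 -4.051 2.409
endloop
endfacet
facet normal 0.552 0.498 -0.669
outer loop
vertex 2.67 -2.827 2.287
vertex 2.345 -3.429 1.571
vertex 1.85 -2.598 1.781
endloop
endfacet
facet normal -0.394 0.409 0.823
outer loop
vertex 2.67 -2.827 2.287
vertex 1.85 -2.598 1.781
vertex 1.655 -4.051 2.409
endloop
endfacet
facet normal 0.551 0.498 -0.670
outer loop
vertex 1.85 -2.598 1.781
vertex 2.345 -3.429 1.571
vertex 1.525 -3.201 1.066
endloop
endfacet
facet normal -0.944 0.229 0.236
outer loop
vertex 1.85 -2.598 1.781
vertex 1.525 -3.201 1.066
vertex 1.655 -4.051 2.409
endloop
endfacet
facet normal 0.551 0.498 -0.670
outer loop
vertex 1.525 -3.201 1.066
vertex 2.345 -3.429 1.571
vertex 2.02 -4.032 0.856
endloop
endfacet
facet normal -0.863 -0.461 -0.208
outer loop
vertex 1.525 -3.201 1.066
vertex 2.02 -4.032 0.856
vertex 1.655 -4.051 2.409
endloop
endfacet
facet normal 0.552 0.497 -0.670
outer loop
vertex 2.02 -4.032 0.856
vertex 2.345 -3.429 1.571
vertex 2.84 -4.261 1.362
endloop
endfacet
facet normal -0.230 -0.971 -0.066
outer loop
vertex 2.02 -4.032 0.856
vertex 2.84 -4.261 1.362
vertex 1.655 -4.051 2.409
endloop
endfacet
facet normal -0.600 0.663 -0.446
outer loop
vertex 2.082 3.789 -1.507
vertex 1.481 3.48 -1.158
vertex 1.972 4.036 -0.992
endloop
endfacet
facet normal 0.934 0.357 0.028
outer loop
vertex 2.082 3.789 -1.507
vertex 1.972 4.036 -0.992
vertex 2.659 2.18 -0.282
endloop
endfacet
facet normal -0.600 0.663 -0.446
outer loop
vertex 1.972 4.036 -0.992
vertex 1.481 3.48 -1.158
vertex 1.575 3.958 -0.574
endloop
endfacet
facet normal 0.595 0.470 0.652
outer loop
vertex 1.972 4.036 -0.992
vertex 1.575 3.958 -0.574
vertex 2.659 2.18 -0.282
endloop
endfacet
facet normal -0.601 0.663 -0.446
outer loop
vertex 1.575 3.958 -0.574
vertex 1.481 3.48 -1.158
vertex 1.123 3.599 -0.498
endloop
endfacet
facet normal 0.025 0.177 0.984
outer loop
vertex 1.575 3.958 -0.574
vertex 1.123 3.599 -0.498
vertex 2.659 2.18 -0.282
endloop
endfacet
facet normal -0.601 0.664 -0.446
outer loop
vertex 1.123 3.599 -0.498
vertex 1.481 3.48 -1.158
vertex 0.881 3.171 -0.809
endloop
endfacet
facet normal -0.441 -0.351 0.826
outer loop
vertex 1.123 3.599 -0.498
vertex 0.881 3.171 -0.809
vertex 2.659 2.18 -0.282
endloop
endfacet
facet normal -0.601 0.663 -0.446
outer loop
vertex 0.881 3.171 -0.809
vertex 1.481 3.48 -1.158
vertex 0.991 2.924 -1.324
endloop
endfacet
facet normal -0.529 -0.804 0.273
outer loop
vertex 0.881 3.171 -0.809
vertex 0.991 2.924 -1.324
vertex 2.659 2.18 -0.282
endloop
endfacet
facet normal -0.600 0.663 -0.448
outer loop
vertex 0.991 2.924 -1.324
vertex 1.481 3.48 -1.158
vertex 1.388 3.002 -1.741
endloop
endfacet
facet normal -0.189 -0.917 -0.352
outer loop
vertex 0.991 2.924 -1.324
vertex 1.388 3.002 -1.741
vertex 2.659 2.18 -0.282
endloop
endfacet
facet normal -0.600 0.663 -0.448
outer loop
vertex 1.388 3.002 -1.741
vertex 1.481 3.48 -1.158
vertex 1.84 3.36 -1.817
endloop
endfacet
facet normal 0.380 -0.624 -0.683
outer loop
vertex 1.388 3.002 -1.741
vertex 1.84 3.36 -1.817
vertex 2.659 2.18 -0.282
endloop
endfacet
facet normal -0.601 0.662 -0.448
outer loop
vertex 1.84 3.36 -1.817
vertex 1.481 3.48 -1.158
vertex 2.082 3.789 -1.507
endloop
endfacet
facet normal 0.845 -0.097 -0.526
outer loop
vertex 1.84 3.36 -1.817
vertex 2.082 3.789 -1.507
vertex 2.659 2.18 -0.282
endloop
endfacet
facet normal -0.920 -0.052 0.389
outer loop
vertex -2.32 1.315 4.268
vertex -2.685 2.756 3.599
vertex -2.99 0.348 2.553
endloop
endfacet
facet normal 0.224 -0.884 0.411
outer loop
vertex -2.015 0.404 2.141
vertex -2.32 1.315 4.268
vertex -2.99 0.348 2.553
endloop
endfacet
facet normal -0.920 -0.052 0.389
outer loop
vertex -2.99 0.348 2.553
vertex -2.685 2.756 3.599
vertex -3.355 1.789 1.883
endloop
endfacet
facet normal -0.322 -0.465 -0.825
outer loop
vertex -3.355 1.789 1.883
vertex -2.015 0.404 2.141
vertex -2.99 0.348 2.553
endloop
endfacet
facet normal 0.322 0.465 0.825
outer loop
vertex -2.32 1.315 4.268
vertex -1.71 2.812 3.187
vertex -2.685 2.756 3.599
endloop
endfacet
facet normal 0.224 -0.884 0.411
outer loop
vertex -1.345 1.371 3.857
vertex -2.32 1.315 4.268
vertex -2.015 0.404 2.141
endloop
endfacet
facet normal 0.321 0.465 0.825
outer loop
vertex -1.345 1.371 3.857
vertex -1.71 2.812 3.187
vertex -2.32 1.315 4.268
endloop
endfacet
facet normal -0.224 0.884 -0.411
outer loop
vertex -2.685 2.756 3.599
vertex -1.71 2.812 3.187
vertex -3.355 1.789 1.883
endloop
endfacet
facet normal -0.321 -0.464 -0.825
outer loop
vertex -2.38 1.845 1.472
vertex -2.015 0.404 2.141
vertex -3.355 1.789 1.883
endloop
endfacet
facet normal -0.224 0.884 -0.411
outer loop
vertex -3.355 1.789 1.883
vertex -1.71 2.812 3.187
vertex -2.38 1.845 1.472
endloop
endfacet
facet normal 0.920 0.053 -0.389
outer loop
vertex -2.38 1.845 1.472
vertex -1.345 1.371 3.857
vertex -2.015 0.404 2.141
endloop
endfacet
facet normal 0.920 0.052 -0.389
outer loop
vertex -1.71 2.812 3.187
vertex -1.345 1.371 3.857
vertex -2.38 1.845 1.472
endloop
endfacet

endsolid


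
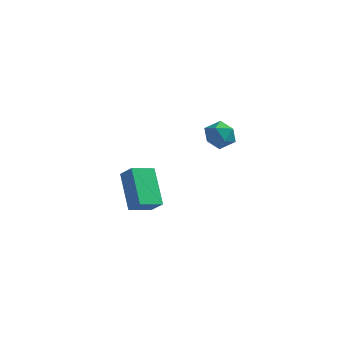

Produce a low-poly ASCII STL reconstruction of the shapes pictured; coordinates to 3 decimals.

solid 
facet normal -0.406 0.646 0.646
outer loop
vertex -3.17 -3.364 1.859
vertex -2.409 -2.514 1.488
vertex -3.788 -3.096 1.203
endloop
endfacet
facet normal -0.635 -0.708 0.309
outer loop
vertex -2.951 -4.426 -0.128
vertex -3.17 -3.364 1.859
vertex -3.788 -3.096 1.203
endloop
endfacet
facet normal -0.406 0.645 0.647
outer loop
vertex -3.788 -3.096 1.203
vertex -2.409 -2.514 1.488
vertex -3.027 -2.246 0.833
endloop
endfacet
facet normal -0.657 0.285 -0.698
outer loop
vertex -3.027 -2.246 0.833
vertex -2.951 -4.426 -0.128
vertex -3.788 -3.096 1.203
endloop
endfacet
facet normal 0.658 -0.284 0.698
outer loop
vertex -3.17 -3.364 1.859
vertex -1.572 -3.844 0.157
vertex -2.409 -2.514 1.488
endloop
endfacet
facet normal -0.635 -0.709 0.309
outer loop
vertex -2.333 -4.694 0.527
vertex -3.17 -3.364 1.859
vertex -2.951 -4.426 -0.128
endloop
endfacet
facet normal 0.657 -0.285 0.698
outer loop
vertex -2.333 -4.694 0.527
vertex -1.572 -3.844 0.157
vertex -3.17 -3.364 1.859
endloop
endfacet
facet normal 0.635 0.708 -0.309
outer loop
vertex -2.409 -2.514 1.488
vertex -1.572 -3.844 0.157
vertex -3.027 -2.246 0.833
endloop
endfacet
facet normal -0.658 0.285 -0.697
outer loop
vertex -2.19 -3.576 -0.499
vertex -2.951 -4.426 -0.128
vertex -3.027 -2.246 0.833
endloop
endfacet
facet normal 0.635 0.708 -0.309
outer loop
vertex -3.027 -2.246 0.833
vertex -1.572 -3.844 0.157
vertex -2.19 -3.576 -0.499
endloop
endfacet
facet normal 0.406 -0.646 -0.647
outer loop
vertex -2.19 -3.576 -0.499
vertex -2.333 -4.694 0.527
vertex -2.951 -4.426 -0.128
endloop
endfacet
facet normal 0.407 -0.645 -0.647
outer loop
vertex -1.572 -3.844 0.157
vertex -2.333 -4.694 0.527
vertex -2.19 -3.576 -0.499
endloop
endfacet
facet normal 0.215 0.006 0.977
outer loop
vertex -0.897 2.528 2.0
vertex -0.888 1.676 2.003
vertex -0.172 2.108 1.843
endloop
endfacet
facet normal 0.480 0.584 0.654
outer loop
vertex -0.897 2.528 2.0
vertex -0.172 2.108 1.843
vertex -0.376 2.794 1.38
endloop
endfacet
facet normal -0.063 0.935 0.348
outer loop
vertex -0.897 2.528 2.0
vertex -0.376 2.794 1.38
vertex -1.218 2.784 1.254
endloop
endfacet
facet normal -0.663 0.573 0.482
outer loop
vertex -0.897 2.528 2.0
vertex -1.218 2.784 1.254
vertex -1.535 2.094 1.639
endloop
endfacet
facet normal -0.491 -0.002 0.871
outer loop
vertex -0.897 2.528 2.0
vertex -1.535 2.094 1.639
vertex -0.888 1.676 2.003
endloop
endfacet
facet normal 0.920 0.367 0.138
outer loop
vertex -0.376 2.794 1.38
vertex -0.172 2.108 1.843
vertex -0.045 2.106 1.001
endloop
endfacet
facet normal 0.491 -0.570 0.659
outer loop
vertex -0.172 2.108 1.843
vertex -0.888 1.676 2.003
vertex -0.362 1.416 1.386
endloop
endfacet
facet normal -0.651 -0.582 0.488
outer loop
vertex -0.888 1.676 2.003
vertex -1.535 2.094 1.639
vertex -1.204 1.406 1.26
endloop
endfacet
facet normal -0.927 0.347 -0.141
outer loop
vertex -1.535 2.094 1.639
vertex -1.218 2.784 1.254
vertex -1.408 2.092 0.797
endloop
endfacet
facet normal 0.042 0.933 -0.357
outer loop
vertex -1.218 2.784 1.254
vertex -0.376 2.794 1.38
vertex -0.692 2.524 0.637
endloop
endfacet
facet normal 0.663 -0.573 -0.482
outer loop
vertex -0.683 1.672 0.64
vertex -0.045 2.106 1.001
vertex -0.362 1.416 1.386
endloop
endfacet
facet normal 0.063 -0.935 -0.348
outer loop
vertex -0.683 1.672 0.64
vertex -0.362 1.416 1.386
vertex -1.204 1.406 1.26
endloop
endfacet
facet normal -0.480 -0.584 -0.654
outer loop
vertex -0.683 1.672 0.64
vertex -1.204 1.406 1.26
vertex -1.408 2.092 0.797
endloop
endfacet
facet normal -0.215 -0.006 -0.977
outer loop
vertex -0.683 1.672 0.64
vertex -1.408 2.092 0.797
vertex -0.692 2.524 0.637
endloop
endfacet
facet normal 0.491 0.002 -0.871
outer loop
vertex -0.683 1.672 0.64
vertex -0.692 2.524 0.637
vertex -0.045 2.106 1.001
endloop
endfacet
facet normal 0.927 -0.347 0.141
outer loop
vertex -0.362 1.416 1.386
vertex -0.045 2.106 1.001
vertex -0.172 2.108 1.843
endloop
endfacet
facet normal -0.042 -0.933 0.357
outer loop
vertex -1.204 1.406 1.26
vertex -0.362 1.416 1.386
vertex -0.888 1.676 2.003
endloop
endfacet
facet normal -0.920 -0.367 -0.138
outer loop
vertex -1.408 2.092 0.797
vertex -1.204 1.406 1.26
vertex -1.535 2.094 1.639
endloop
endfacet
facet normal -0.491 0.570 -0.659
outer loop
vertex -0.692 2.524 0.637
vertex -1.408 2.092 0.797
vertex -1.218 2.784 1.254
endloop
endfacet
facet normal 0.651 0.582 -0.488
outer loop
vertex -0.045 2.106 1.001
vertex -0.692 2.524 0.637
vertex -0.376 2.794 1.38
endloop
endfacet

endsolid


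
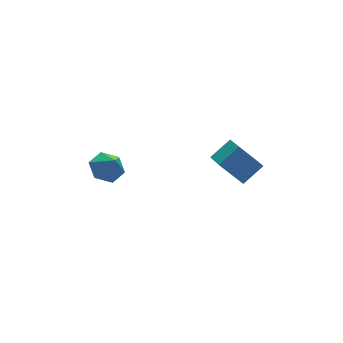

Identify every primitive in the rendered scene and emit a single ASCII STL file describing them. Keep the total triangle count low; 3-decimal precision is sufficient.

solid 
facet normal -0.576 0.327 0.749
outer loop
vertex 2.191 0.172 -1.577
vertex 3.471 0.416 -0.7
vertex 2.286 1.505 -2.086
endloop
endfacet
facet normal -0.815 -0.155 -0.558
outer loop
vertex 3.449 0.844 -3.6
vertex 2.191 0.172 -1.577
vertex 2.286 1.505 -2.086
endloop
endfacet
facet normal -0.575 0.328 0.749
outer loop
vertex 2.286 1.505 -2.086
vertex 3.471 0.416 -0.7
vertex 3.566 1.749 -1.21
endloop
endfacet
facet normal 0.066 0.932 -0.356
outer loop
vertex 3.566 1.749 -1.21
vertex 3.449 0.844 -3.6
vertex 2.286 1.505 -2.086
endloop
endfacet
facet normal -0.066 -0.932 0.356
outer loop
vertex 2.191 0.172 -1.577
vertex 4.634 -0.245 -2.214
vertex 3.471 0.416 -0.7
endloop
endfacet
facet normal -0.815 -0.156 -0.558
outer loop
vertex 3.354 -0.489 -3.09
vertex 2.191 0.172 -1.577
vertex 3.449 0.844 -3.6
endloop
endfacet
facet normal -0.066 -0.932 0.356
outer loop
vertex 3.354 -0.489 -3.09
vertex 4.634 -0.245 -2.214
vertex 2.191 0.172 -1.577
endloop
endfacet
facet normal 0.815 0.155 0.558
outer loop
vertex 3.471 0.416 -0.7
vertex 4.634 -0.245 -2.214
vertex 3.566 1.749 -1.21
endloop
endfacet
facet normal 0.066 0.932 -0.356
outer loop
vertex 4.729 1.088 -2.723
vertex 3.449 0.844 -3.6
vertex 3.566 1.749 -1.21
endloop
endfacet
facet normal 0.815 0.155 0.559
outer loop
vertex 3.566 1.749 -1.21
vertex 4.634 -0.245 -2.214
vertex 4.729 1.088 -2.723
endloop
endfacet
facet normal 0.576 -0.328 -0.749
outer loop
vertex 4.729 1.088 -2.723
vertex 3.354 -0.489 -3.09
vertex 3.449 0.844 -3.6
endloop
endfacet
facet normal 0.575 -0.327 -0.750
outer loop
vertex 4.634 -0.245 -2.214
vertex 3.354 -0.489 -3.09
vertex 4.729 1.088 -2.723
endloop
endfacet
facet normal -0.186 0.512 -0.839
outer loop
vertex -2.496 2.871 -1.514
vertex -3.4 2.35 -1.631
vertex -3.379 3.248 -1.088
endloop
endfacet
facet normal 0.523 0.343 0.780
outer loop
vertex -2.496 2.871 -1.514
vertex -3.379 3.248 -1.088
vertex -3.16 1.69 -0.549
endloop
endfacet
facet normal -0.186 0.512 -0.839
outer loop
vertex -3.379 3.248 -1.088
vertex -3.4 2.35 -1.631
vertex -4.283 2.727 -1.205
endloop
endfacet
facet normal -0.279 0.279 0.919
outer loop
vertex -3.379 3.248 -1.088
vertex -4.283 2.727 -1.205
vertex -3.16 1.69 -0.549
endloop
endfacet
facet normal -0.186 0.512 -0.839
outer loop
vertex -4.283 2.727 -1.205
vertex -3.4 2.35 -1.631
vertex -4.304 1.829 -1.748
endloop
endfacet
facet normal -0.696 -0.360 0.622
outer loop
vertex -4.283 2.727 -1.205
vertex -4.304 1.829 -1.748
vertex -3.16 1.69 -0.549
endloop
endfacet
facet normal -0.186 0.512 -0.839
outer loop
vertex -4.304 1.829 -1.748
vertex -3.4 2.35 -1.631
vertex -3.421 1.452 -2.174
endloop
endfacet
facet normal -0.308 -0.933 0.186
outer loop
vertex -4.304 1.829 -1.748
vertex -3.421 1.452 -2.174
vertex -3.16 1.69 -0.549
endloop
endfacet
facet normal -0.186 0.512 -0.839
outer loop
vertex -3.421 1.452 -2.174
vertex -3.4 2.35 -1.631
vertex -2.518 1.973 -2.057
endloop
endfacet
facet normal 0.495 -0.868 0.048
outer loop
vertex -3.421 1.452 -2.174
vertex -2.518 1.973 -2.057
vertex -3.16 1.69 -0.549
endloop
endfacet
facet normal -0.186 0.512 -0.839
outer loop
vertex -2.518 1.973 -2.057
vertex -3.4 2.35 -1.631
vertex -2.496 2.871 -1.514
endloop
endfacet
facet normal 0.910 -0.230 0.344
outer loop
vertex -2.518 1.973 -2.057
vertex -2.496 2.871 -1.514
vertex -3.16 1.69 -0.549
endloop
endfacet

endsolid


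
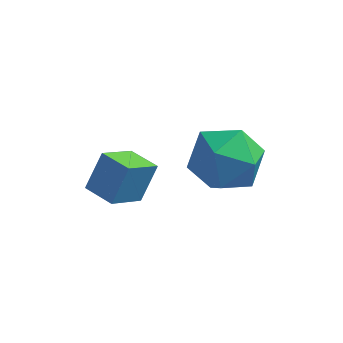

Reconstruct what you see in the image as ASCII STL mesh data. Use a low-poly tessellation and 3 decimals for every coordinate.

solid 
facet normal -0.462 -0.679 0.571
outer loop
vertex -2.982 1.72 -0.398
vertex -3.871 2.295 -0.434
vertex -3.361 1.067 -1.482
endloop
endfacet
facet normal 0.839 -0.543 0.034
outer loop
vertex -2.709 2.025 -2.286
vertex -2.982 1.72 -0.398
vertex -3.361 1.067 -1.482
endloop
endfacet
facet normal -0.462 -0.679 0.570
outer loop
vertex -3.361 1.067 -1.482
vertex -3.871 2.295 -0.434
vertex -4.25 1.643 -1.517
endloop
endfacet
facet normal -0.287 -0.493 -0.821
outer loop
vertex -4.25 1.643 -1.517
vertex -2.709 2.025 -2.286
vertex -3.361 1.067 -1.482
endloop
endfacet
facet normal 0.286 0.494 0.821
outer loop
vertex -2.982 1.72 -0.398
vertex -3.219 3.253 -1.238
vertex -3.871 2.295 -0.434
endloop
endfacet
facet normal 0.839 -0.543 0.034
outer loop
vertex -2.33 2.677 -1.203
vertex -2.982 1.72 -0.398
vertex -2.709 2.025 -2.286
endloop
endfacet
facet normal 0.288 0.494 0.820
outer loop
vertex -2.33 2.677 -1.203
vertex -3.219 3.253 -1.238
vertex -2.982 1.72 -0.398
endloop
endfacet
facet normal -0.839 0.543 -0.033
outer loop
vertex -3.871 2.295 -0.434
vertex -3.219 3.253 -1.238
vertex -4.25 1.643 -1.517
endloop
endfacet
facet normal -0.287 -0.495 -0.820
outer loop
vertex -3.598 2.6 -2.322
vertex -2.709 2.025 -2.286
vertex -4.25 1.643 -1.517
endloop
endfacet
facet normal -0.839 0.543 -0.034
outer loop
vertex -4.25 1.643 -1.517
vertex -3.219 3.253 -1.238
vertex -3.598 2.6 -2.322
endloop
endfacet
facet normal 0.462 0.679 -0.570
outer loop
vertex -3.598 2.6 -2.322
vertex -2.33 2.677 -1.203
vertex -2.709 2.025 -2.286
endloop
endfacet
facet normal 0.462 0.679 -0.571
outer loop
vertex -3.219 3.253 -1.238
vertex -2.33 2.677 -1.203
vertex -3.598 2.6 -2.322
endloop
endfacet
facet normal -0.243 0.849 -0.469
outer loop
vertex -0.205 4.131 -2.318
vertex -1.379 4.046 -1.864
vertex -0.492 4.661 -1.21
endloop
endfacet
facet normal 0.448 0.846 -0.289
outer loop
vertex -0.205 4.131 -2.318
vertex -0.492 4.661 -1.21
vertex 0.597 4.038 -1.348
endloop
endfacet
facet normal 0.753 0.279 -0.596
outer loop
vertex -0.205 4.131 -2.318
vertex 0.597 4.038 -1.348
vertex 0.383 3.038 -2.087
endloop
endfacet
facet normal 0.252 -0.068 -0.965
outer loop
vertex -0.205 4.131 -2.318
vertex 0.383 3.038 -2.087
vertex -0.838 3.043 -2.406
endloop
endfacet
facet normal -0.364 0.283 -0.887
outer loop
vertex -0.205 4.131 -2.318
vertex -0.838 3.043 -2.406
vertex -1.379 4.046 -1.864
endloop
endfacet
facet normal 0.490 0.765 0.418
outer loop
vertex 0.597 4.038 -1.348
vertex -0.492 4.661 -1.21
vertex -0.082 3.897 -0.294
endloop
endfacet
facet normal -0.627 0.769 0.127
outer loop
vertex -0.492 4.661 -1.21
vertex -1.379 4.046 -1.864
vertex -1.303 3.902 -0.613
endloop
endfacet
facet normal -0.823 -0.147 -0.549
outer loop
vertex -1.379 4.046 -1.864
vertex -0.838 3.043 -2.406
vertex -1.517 2.902 -1.352
endloop
endfacet
facet normal 0.174 -0.717 -0.675
outer loop
vertex -0.838 3.043 -2.406
vertex 0.383 3.038 -2.087
vertex -0.428 2.279 -1.49
endloop
endfacet
facet normal 0.985 -0.154 -0.078
outer loop
vertex 0.383 3.038 -2.087
vertex 0.597 4.038 -1.348
vertex 0.459 2.894 -0.836
endloop
endfacet
facet normal -0.252 0.068 0.965
outer loop
vertex -0.715 2.809 -0.382
vertex -0.082 3.897 -0.294
vertex -1.303 3.902 -0.613
endloop
endfacet
facet normal -0.753 -0.279 0.596
outer loop
vertex -0.715 2.809 -0.382
vertex -1.303 3.902 -0.613
vertex -1.517 2.902 -1.352
endloop
endfacet
facet normal -0.448 -0.846 0.289
outer loop
vertex -0.715 2.809 -0.382
vertex -1.517 2.902 -1.352
vertex -0.428 2.279 -1.49
endloop
endfacet
facet normal 0.243 -0.849 0.469
outer loop
vertex -0.715 2.809 -0.382
vertex -0.428 2.279 -1.49
vertex 0.459 2.894 -0.836
endloop
endfacet
facet normal 0.364 -0.283 0.887
outer loop
vertex -0.715 2.809 -0.382
vertex 0.459 2.894 -0.836
vertex -0.082 3.897 -0.294
endloop
endfacet
facet normal -0.174 0.717 0.675
outer loop
vertex -1.303 3.902 -0.613
vertex -0.082 3.897 -0.294
vertex -0.492 4.661 -1.21
endloop
endfacet
facet normal -0.985 0.154 0.078
outer loop
vertex -1.517 2.902 -1.352
vertex -1.303 3.902 -0.613
vertex -1.379 4.046 -1.864
endloop
endfacet
facet normal -0.490 -0.765 -0.418
outer loop
vertex -0.428 2.279 -1.49
vertex -1.517 2.902 -1.352
vertex -0.838 3.043 -2.406
endloop
endfacet
facet normal 0.627 -0.769 -0.127
outer loop
vertex 0.459 2.894 -0.836
vertex -0.428 2.279 -1.49
vertex 0.383 3.038 -2.087
endloop
endfacet
facet normal 0.823 0.147 0.549
outer loop
vertex -0.082 3.897 -0.294
vertex 0.459 2.894 -0.836
vertex 0.597 4.038 -1.348
endloop
endfacet

endsolid


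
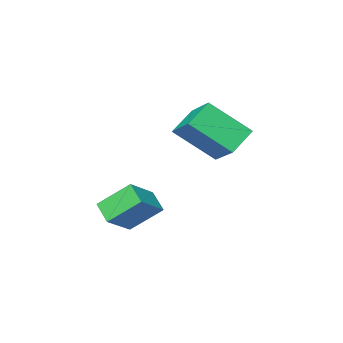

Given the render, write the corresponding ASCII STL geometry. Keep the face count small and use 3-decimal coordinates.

solid 
facet normal -0.803 -0.149 0.577
outer loop
vertex -1.228 -3.776 -0.254
vertex -0.927 -2.551 0.482
vertex -2.229 -2.839 -1.404
endloop
endfacet
facet normal -0.206 -0.839 -0.504
outer loop
vertex -1.313 -2.669 -2.062
vertex -1.228 -3.776 -0.254
vertex -2.229 -2.839 -1.404
endloop
endfacet
facet normal -0.803 -0.149 0.577
outer loop
vertex -2.229 -2.839 -1.404
vertex -0.927 -2.551 0.482
vertex -1.928 -1.614 -0.668
endloop
endfacet
facet normal -0.559 0.524 -0.643
outer loop
vertex -1.928 -1.614 -0.668
vertex -1.313 -2.669 -2.062
vertex -2.229 -2.839 -1.404
endloop
endfacet
facet normal 0.559 -0.524 0.643
outer loop
vertex -1.228 -3.776 -0.254
vertex -0.011 -2.381 -0.176
vertex -0.927 -2.551 0.482
endloop
endfacet
facet normal -0.206 -0.839 -0.504
outer loop
vertex -0.312 -3.606 -0.912
vertex -1.228 -3.776 -0.254
vertex -1.313 -2.669 -2.062
endloop
endfacet
facet normal 0.559 -0.524 0.643
outer loop
vertex -0.312 -3.606 -0.912
vertex -0.011 -2.381 -0.176
vertex -1.228 -3.776 -0.254
endloop
endfacet
facet normal 0.206 0.839 0.504
outer loop
vertex -0.927 -2.551 0.482
vertex -0.011 -2.381 -0.176
vertex -1.928 -1.614 -0.668
endloop
endfacet
facet normal -0.559 0.524 -0.643
outer loop
vertex -1.012 -1.444 -1.326
vertex -1.313 -2.669 -2.062
vertex -1.928 -1.614 -0.668
endloop
endfacet
facet normal 0.206 0.839 0.504
outer loop
vertex -1.928 -1.614 -0.668
vertex -0.011 -2.381 -0.176
vertex -1.012 -1.444 -1.326
endloop
endfacet
facet normal 0.803 0.149 -0.577
outer loop
vertex -1.012 -1.444 -1.326
vertex -0.312 -3.606 -0.912
vertex -1.313 -2.669 -2.062
endloop
endfacet
facet normal 0.803 0.149 -0.577
outer loop
vertex -0.011 -2.381 -0.176
vertex -0.312 -3.606 -0.912
vertex -1.012 -1.444 -1.326
endloop
endfacet
facet normal -0.561 0.516 0.648
outer loop
vertex 1.545 -3.244 -2.631
vertex 1.676 -2.504 -3.107
vertex 0.51 -3.504 -3.32
endloop
endfacet
facet normal -0.147 -0.832 0.535
outer loop
vertex 1.284 -4.216 -4.213
vertex 1.545 -3.244 -2.631
vertex 0.51 -3.504 -3.32
endloop
endfacet
facet normal -0.561 0.516 0.648
outer loop
vertex 0.51 -3.504 -3.32
vertex 1.676 -2.504 -3.107
vertex 0.641 -2.764 -3.796
endloop
endfacet
facet normal -0.815 -0.205 -0.543
outer loop
vertex 0.641 -2.764 -3.796
vertex 1.284 -4.216 -4.213
vertex 0.51 -3.504 -3.32
endloop
endfacet
facet normal 0.815 0.205 0.543
outer loop
vertex 1.545 -3.244 -2.631
vertex 2.45 -3.216 -4.0
vertex 1.676 -2.504 -3.107
endloop
endfacet
facet normal -0.147 -0.832 0.535
outer loop
vertex 2.319 -3.956 -3.524
vertex 1.545 -3.244 -2.631
vertex 1.284 -4.216 -4.213
endloop
endfacet
facet normal 0.815 0.205 0.543
outer loop
vertex 2.319 -3.956 -3.524
vertex 2.45 -3.216 -4.0
vertex 1.545 -3.244 -2.631
endloop
endfacet
facet normal 0.147 0.832 -0.535
outer loop
vertex 1.676 -2.504 -3.107
vertex 2.45 -3.216 -4.0
vertex 0.641 -2.764 -3.796
endloop
endfacet
facet normal -0.815 -0.205 -0.543
outer loop
vertex 1.415 -3.476 -4.689
vertex 1.284 -4.216 -4.213
vertex 0.641 -2.764 -3.796
endloop
endfacet
facet normal 0.147 0.832 -0.535
outer loop
vertex 0.641 -2.764 -3.796
vertex 2.45 -3.216 -4.0
vertex 1.415 -3.476 -4.689
endloop
endfacet
facet normal 0.561 -0.516 -0.648
outer loop
vertex 1.415 -3.476 -4.689
vertex 2.319 -3.956 -3.524
vertex 1.284 -4.216 -4.213
endloop
endfacet
facet normal 0.561 -0.516 -0.648
outer loop
vertex 2.45 -3.216 -4.0
vertex 2.319 -3.956 -3.524
vertex 1.415 -3.476 -4.689
endloop
endfacet

endsolid


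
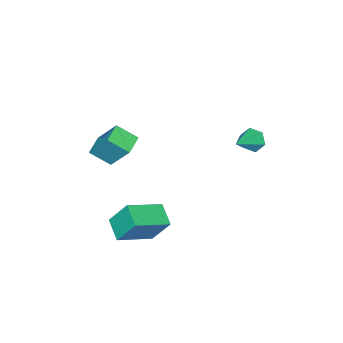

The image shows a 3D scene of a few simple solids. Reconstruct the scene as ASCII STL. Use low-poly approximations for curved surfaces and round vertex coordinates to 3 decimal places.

solid 
facet normal -0.933 -0.274 0.234
outer loop
vertex 2.453 -3.985 3.145
vertex 2.007 -3.061 2.449
vertex 2.415 -5.152 1.622
endloop
endfacet
facet normal 0.360 -0.745 0.562
outer loop
vertex 3.413 -4.859 1.371
vertex 2.453 -3.985 3.145
vertex 2.415 -5.152 1.622
endloop
endfacet
facet normal -0.933 -0.274 0.234
outer loop
vertex 2.415 -5.152 1.622
vertex 2.007 -3.061 2.449
vertex 1.969 -4.229 0.925
endloop
endfacet
facet normal -0.021 -0.609 -0.793
outer loop
vertex 1.969 -4.229 0.925
vertex 3.413 -4.859 1.371
vertex 2.415 -5.152 1.622
endloop
endfacet
facet normal 0.021 0.608 0.794
outer loop
vertex 2.453 -3.985 3.145
vertex 3.005 -2.768 2.198
vertex 2.007 -3.061 2.449
endloop
endfacet
facet normal 0.360 -0.745 0.562
outer loop
vertex 3.451 -3.691 2.895
vertex 2.453 -3.985 3.145
vertex 3.413 -4.859 1.371
endloop
endfacet
facet normal 0.019 0.608 0.793
outer loop
vertex 3.451 -3.691 2.895
vertex 3.005 -2.768 2.198
vertex 2.453 -3.985 3.145
endloop
endfacet
facet normal -0.360 0.745 -0.562
outer loop
vertex 2.007 -3.061 2.449
vertex 3.005 -2.768 2.198
vertex 1.969 -4.229 0.925
endloop
endfacet
facet normal -0.020 -0.608 -0.794
outer loop
vertex 2.967 -3.935 0.675
vertex 3.413 -4.859 1.371
vertex 1.969 -4.229 0.925
endloop
endfacet
facet normal -0.360 0.745 -0.562
outer loop
vertex 1.969 -4.229 0.925
vertex 3.005 -2.768 2.198
vertex 2.967 -3.935 0.675
endloop
endfacet
facet normal 0.933 0.274 -0.234
outer loop
vertex 2.967 -3.935 0.675
vertex 3.451 -3.691 2.895
vertex 3.413 -4.859 1.371
endloop
endfacet
facet normal 0.933 0.274 -0.234
outer loop
vertex 3.005 -2.768 2.198
vertex 3.451 -3.691 2.895
vertex 2.967 -3.935 0.675
endloop
endfacet
facet normal -0.897 -0.059 -0.439
outer loop
vertex -3.243 -0.914 -0.643
vertex -3.534 -0.569 -0.095
vertex -3.285 -0.205 -0.652
endloop
endfacet
facet normal 0.724 0.034 -0.689
outer loop
vertex -3.243 -0.914 -0.643
vertex -3.285 -0.205 -0.652
vertex -2.046 -0.471 0.635
endloop
endfacet
facet normal -0.897 -0.059 -0.439
outer loop
vertex -3.285 -0.205 -0.652
vertex -3.534 -0.569 -0.095
vertex -3.576 0.14 -0.104
endloop
endfacet
facet normal 0.469 0.838 -0.278
outer loop
vertex -3.285 -0.205 -0.652
vertex -3.576 0.14 -0.104
vertex -2.046 -0.471 0.635
endloop
endfacet
facet normal -0.897 -0.059 -0.439
outer loop
vertex -3.576 0.14 -0.104
vertex -3.534 -0.569 -0.095
vertex -3.825 -0.223 0.453
endloop
endfacet
facet normal 0.057 0.824 0.563
outer loop
vertex -3.576 0.14 -0.104
vertex -3.825 -0.223 0.453
vertex -2.046 -0.471 0.635
endloop
endfacet
facet normal -0.897 -0.059 -0.439
outer loop
vertex -3.825 -0.223 0.453
vertex -3.534 -0.569 -0.095
vertex -3.783 -0.932 0.462
endloop
endfacet
facet normal -0.101 0.007 0.995
outer loop
vertex -3.825 -0.223 0.453
vertex -3.783 -0.932 0.462
vertex -2.046 -0.471 0.635
endloop
endfacet
facet normal -0.897 -0.059 -0.439
outer loop
vertex -3.783 -0.932 0.462
vertex -3.534 -0.569 -0.095
vertex -3.492 -1.277 -0.086
endloop
endfacet
facet normal 0.154 -0.797 0.584
outer loop
vertex -3.783 -0.932 0.462
vertex -3.492 -1.277 -0.086
vertex -2.046 -0.471 0.635
endloop
endfacet
facet normal -0.897 -0.059 -0.439
outer loop
vertex -3.492 -1.277 -0.086
vertex -3.534 -0.569 -0.095
vertex -3.243 -0.914 -0.643
endloop
endfacet
facet normal 0.565 -0.784 -0.258
outer loop
vertex -3.492 -1.277 -0.086
vertex -3.243 -0.914 -0.643
vertex -2.046 -0.471 0.635
endloop
endfacet
facet normal -0.859 0.344 -0.380
outer loop
vertex 1.019 -2.479 -2.847
vertex 1.643 -1.486 -3.359
vertex 1.285 -3.373 -4.257
endloop
endfacet
facet normal -0.488 -0.776 0.400
outer loop
vertex 3.037 -4.074 -3.481
vertex 1.019 -2.479 -2.847
vertex 1.285 -3.373 -4.257
endloop
endfacet
facet normal -0.858 0.344 -0.381
outer loop
vertex 1.285 -3.373 -4.257
vertex 1.643 -1.486 -3.359
vertex 1.91 -2.379 -4.768
endloop
endfacet
facet normal 0.158 -0.528 -0.834
outer loop
vertex 1.91 -2.379 -4.768
vertex 3.037 -4.074 -3.481
vertex 1.285 -3.373 -4.257
endloop
endfacet
facet normal -0.158 0.529 0.834
outer loop
vertex 1.019 -2.479 -2.847
vertex 3.395 -2.187 -2.583
vertex 1.643 -1.486 -3.359
endloop
endfacet
facet normal -0.488 -0.776 0.399
outer loop
vertex 2.77 -3.181 -2.072
vertex 1.019 -2.479 -2.847
vertex 3.037 -4.074 -3.481
endloop
endfacet
facet normal -0.158 0.528 0.834
outer loop
vertex 2.77 -3.181 -2.072
vertex 3.395 -2.187 -2.583
vertex 1.019 -2.479 -2.847
endloop
endfacet
facet normal 0.488 0.776 -0.400
outer loop
vertex 1.643 -1.486 -3.359
vertex 3.395 -2.187 -2.583
vertex 1.91 -2.379 -4.768
endloop
endfacet
facet normal 0.157 -0.529 -0.834
outer loop
vertex 3.661 -3.081 -3.993
vertex 3.037 -4.074 -3.481
vertex 1.91 -2.379 -4.768
endloop
endfacet
facet normal 0.488 0.776 -0.400
outer loop
vertex 1.91 -2.379 -4.768
vertex 3.395 -2.187 -2.583
vertex 3.661 -3.081 -3.993
endloop
endfacet
facet normal 0.859 -0.343 0.380
outer loop
vertex 3.661 -3.081 -3.993
vertex 2.77 -3.181 -2.072
vertex 3.037 -4.074 -3.481
endloop
endfacet
facet normal 0.858 -0.344 0.380
outer loop
vertex 3.395 -2.187 -2.583
vertex 2.77 -3.181 -2.072
vertex 3.661 -3.081 -3.993
endloop
endfacet

endsolid


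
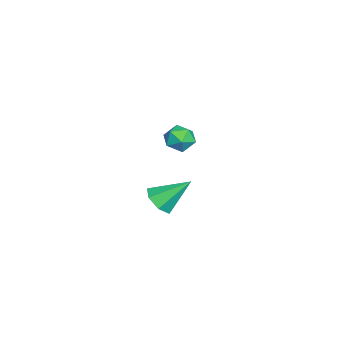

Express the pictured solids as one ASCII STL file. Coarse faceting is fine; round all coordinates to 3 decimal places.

solid 
facet normal -0.859 0.370 -0.354
outer loop
vertex -3.407 -1.0 0.144
vertex -3.891 -1.689 0.598
vertex -3.715 -0.858 1.039
endloop
endfacet
facet normal -0.375 0.887 -0.270
outer loop
vertex -3.407 -1.0 0.144
vertex -3.715 -0.858 1.039
vertex -2.841 -0.567 0.782
endloop
endfacet
facet normal 0.197 0.721 -0.664
outer loop
vertex -3.407 -1.0 0.144
vertex -2.841 -0.567 0.782
vertex -2.476 -1.218 0.183
endloop
endfacet
facet normal 0.065 0.102 -0.993
outer loop
vertex -3.407 -1.0 0.144
vertex -2.476 -1.218 0.183
vertex -3.125 -1.911 0.069
endloop
endfacet
facet normal -0.587 -0.116 -0.801
outer loop
vertex -3.407 -1.0 0.144
vertex -3.125 -1.911 0.069
vertex -3.891 -1.689 0.598
endloop
endfacet
facet normal -0.175 0.892 0.416
outer loop
vertex -2.841 -0.567 0.782
vertex -3.715 -0.858 1.039
vertex -2.975 -0.989 1.631
endloop
endfacet
facet normal -0.959 0.055 0.278
outer loop
vertex -3.715 -0.858 1.039
vertex -3.891 -1.689 0.598
vertex -3.624 -1.682 1.517
endloop
endfacet
facet normal -0.519 -0.730 -0.445
outer loop
vertex -3.891 -1.689 0.598
vertex -3.125 -1.911 0.069
vertex -3.259 -2.333 0.918
endloop
endfacet
facet normal 0.536 -0.378 -0.754
outer loop
vertex -3.125 -1.911 0.069
vertex -2.476 -1.218 0.183
vertex -2.385 -2.042 0.661
endloop
endfacet
facet normal 0.749 0.624 -0.222
outer loop
vertex -2.476 -1.218 0.183
vertex -2.841 -0.567 0.782
vertex -2.209 -1.211 1.102
endloop
endfacet
facet normal -0.065 -0.102 0.993
outer loop
vertex -2.693 -1.9 1.556
vertex -2.975 -0.989 1.631
vertex -3.624 -1.682 1.517
endloop
endfacet
facet normal -0.197 -0.721 0.664
outer loop
vertex -2.693 -1.9 1.556
vertex -3.624 -1.682 1.517
vertex -3.259 -2.333 0.918
endloop
endfacet
facet normal 0.375 -0.887 0.270
outer loop
vertex -2.693 -1.9 1.556
vertex -3.259 -2.333 0.918
vertex -2.385 -2.042 0.661
endloop
endfacet
facet normal 0.859 -0.370 0.354
outer loop
vertex -2.693 -1.9 1.556
vertex -2.385 -2.042 0.661
vertex -2.209 -1.211 1.102
endloop
endfacet
facet normal 0.587 0.116 0.801
outer loop
vertex -2.693 -1.9 1.556
vertex -2.209 -1.211 1.102
vertex -2.975 -0.989 1.631
endloop
endfacet
facet normal -0.536 0.378 0.754
outer loop
vertex -3.624 -1.682 1.517
vertex -2.975 -0.989 1.631
vertex -3.715 -0.858 1.039
endloop
endfacet
facet normal -0.749 -0.624 0.222
outer loop
vertex -3.259 -2.333 0.918
vertex -3.624 -1.682 1.517
vertex -3.891 -1.689 0.598
endloop
endfacet
facet normal 0.175 -0.892 -0.416
outer loop
vertex -2.385 -2.042 0.661
vertex -3.259 -2.333 0.918
vertex -3.125 -1.911 0.069
endloop
endfacet
facet normal 0.959 -0.055 -0.278
outer loop
vertex -2.209 -1.211 1.102
vertex -2.385 -2.042 0.661
vertex -2.476 -1.218 0.183
endloop
endfacet
facet normal 0.519 0.730 0.445
outer loop
vertex -2.975 -0.989 1.631
vertex -2.209 -1.211 1.102
vertex -2.841 -0.567 0.782
endloop
endfacet
facet normal 0.091 -0.733 -0.674
outer loop
vertex 4.213 -0.952 -0.014
vertex 3.634 -1.508 0.512
vertex 3.401 -0.894 -0.187
endloop
endfacet
facet normal 0.149 0.907 -0.394
outer loop
vertex 4.213 -0.952 -0.014
vertex 3.401 -0.894 -0.187
vertex 3.446 0.008 1.908
endloop
endfacet
facet normal 0.091 -0.733 -0.674
outer loop
vertex 3.401 -0.894 -0.187
vertex 3.634 -1.508 0.512
vertex 2.764 -1.298 0.166
endloop
endfacet
facet normal -0.624 0.723 -0.298
outer loop
vertex 3.401 -0.894 -0.187
vertex 2.764 -1.298 0.166
vertex 3.446 0.008 1.908
endloop
endfacet
facet normal 0.091 -0.733 -0.674
outer loop
vertex 2.764 -1.298 0.166
vertex 3.634 -1.508 0.512
vertex 2.782 -1.861 0.78
endloop
endfacet
facet normal -0.954 0.207 0.218
outer loop
vertex 2.764 -1.298 0.166
vertex 2.782 -1.861 0.78
vertex 3.446 0.008 1.908
endloop
endfacet
facet normal 0.091 -0.733 -0.674
outer loop
vertex 2.782 -1.861 0.78
vertex 3.634 -1.508 0.512
vertex 3.442 -2.158 1.192
endloop
endfacet
facet normal -0.592 -0.252 0.766
outer loop
vertex 2.782 -1.861 0.78
vertex 3.442 -2.158 1.192
vertex 3.446 0.008 1.908
endloop
endfacet
facet normal 0.091 -0.733 -0.675
outer loop
vertex 3.442 -2.158 1.192
vertex 3.634 -1.508 0.512
vertex 4.247 -1.966 1.092
endloop
endfacet
facet normal 0.189 -0.308 0.932
outer loop
vertex 3.442 -2.158 1.192
vertex 4.247 -1.966 1.092
vertex 3.446 0.008 1.908
endloop
endfacet
facet normal 0.090 -0.733 -0.674
outer loop
vertex 4.247 -1.966 1.092
vertex 3.634 -1.508 0.512
vertex 4.59 -1.43 0.555
endloop
endfacet
facet normal 0.802 0.080 0.592
outer loop
vertex 4.247 -1.966 1.092
vertex 4.59 -1.43 0.555
vertex 3.446 0.008 1.908
endloop
endfacet
facet normal 0.090 -0.732 -0.675
outer loop
vertex 4.59 -1.43 0.555
vertex 3.634 -1.508 0.512
vertex 4.213 -0.952 -0.014
endloop
endfacet
facet normal 0.784 0.621 0.003
outer loop
vertex 4.59 -1.43 0.555
vertex 4.213 -0.952 -0.014
vertex 3.446 0.008 1.908
endloop
endfacet

endsolid
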